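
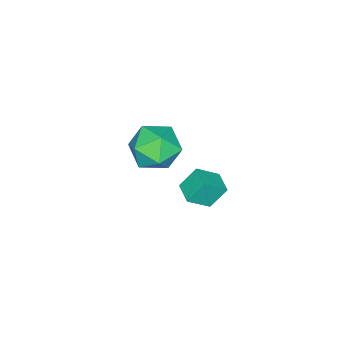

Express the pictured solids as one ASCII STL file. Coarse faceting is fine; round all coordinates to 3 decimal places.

solid 
facet normal 0.232 0.945 -0.230
outer loop
vertex 0.232 -1.878 -0.65
vertex -0.169 -1.554 0.278
vertex 0.856 -1.823 0.208
endloop
endfacet
facet normal 0.690 0.490 -0.533
outer loop
vertex 0.232 -1.878 -0.65
vertex 0.856 -1.823 0.208
vertex 0.933 -2.651 -0.453
endloop
endfacet
facet normal 0.316 0.045 -0.948
outer loop
vertex 0.232 -1.878 -0.65
vertex 0.933 -2.651 -0.453
vertex -0.044 -2.894 -0.79
endloop
endfacet
facet normal -0.373 0.225 -0.900
outer loop
vertex 0.232 -1.878 -0.65
vertex -0.044 -2.894 -0.79
vertex -0.725 -2.216 -0.338
endloop
endfacet
facet normal -0.425 0.782 -0.457
outer loop
vertex 0.232 -1.878 -0.65
vertex -0.725 -2.216 -0.338
vertex -0.169 -1.554 0.278
endloop
endfacet
facet normal 0.994 0.105 -0.015
outer loop
vertex 0.933 -2.651 -0.453
vertex 0.856 -1.823 0.208
vertex 0.965 -2.804 0.598
endloop
endfacet
facet normal 0.254 0.842 0.475
outer loop
vertex 0.856 -1.823 0.208
vertex -0.169 -1.554 0.278
vertex 0.284 -2.126 1.05
endloop
endfacet
facet normal -0.809 0.578 0.109
outer loop
vertex -0.169 -1.554 0.278
vertex -0.725 -2.216 -0.338
vertex -0.693 -2.369 0.713
endloop
endfacet
facet normal -0.725 -0.322 -0.609
outer loop
vertex -0.725 -2.216 -0.338
vertex -0.044 -2.894 -0.79
vertex -0.616 -3.197 0.052
endloop
endfacet
facet normal 0.389 -0.616 -0.685
outer loop
vertex -0.044 -2.894 -0.79
vertex 0.933 -2.651 -0.453
vertex 0.409 -3.466 -0.018
endloop
endfacet
facet normal 0.373 -0.225 0.900
outer loop
vertex 0.008 -3.142 0.91
vertex 0.965 -2.804 0.598
vertex 0.284 -2.126 1.05
endloop
endfacet
facet normal -0.316 -0.045 0.948
outer loop
vertex 0.008 -3.142 0.91
vertex 0.284 -2.126 1.05
vertex -0.693 -2.369 0.713
endloop
endfacet
facet normal -0.690 -0.490 0.533
outer loop
vertex 0.008 -3.142 0.91
vertex -0.693 -2.369 0.713
vertex -0.616 -3.197 0.052
endloop
endfacet
facet normal -0.232 -0.945 0.230
outer loop
vertex 0.008 -3.142 0.91
vertex -0.616 -3.197 0.052
vertex 0.409 -3.466 -0.018
endloop
endfacet
facet normal 0.425 -0.782 0.457
outer loop
vertex 0.008 -3.142 0.91
vertex 0.409 -3.466 -0.018
vertex 0.965 -2.804 0.598
endloop
endfacet
facet normal 0.725 0.322 0.609
outer loop
vertex 0.284 -2.126 1.05
vertex 0.965 -2.804 0.598
vertex 0.856 -1.823 0.208
endloop
endfacet
facet normal -0.389 0.616 0.685
outer loop
vertex -0.693 -2.369 0.713
vertex 0.284 -2.126 1.05
vertex -0.169 -1.554 0.278
endloop
endfacet
facet normal -0.994 -0.105 0.015
outer loop
vertex -0.616 -3.197 0.052
vertex -0.693 -2.369 0.713
vertex -0.725 -2.216 -0.338
endloop
endfacet
facet normal -0.254 -0.842 -0.475
outer loop
vertex 0.409 -3.466 -0.018
vertex -0.616 -3.197 0.052
vertex -0.044 -2.894 -0.79
endloop
endfacet
facet normal 0.809 -0.578 -0.109
outer loop
vertex 0.965 -2.804 0.598
vertex 0.409 -3.466 -0.018
vertex 0.933 -2.651 -0.453
endloop
endfacet
facet normal -0.614 -0.788 0.036
outer loop
vertex 2.968 1.09 3.555
vertex 2.33 1.56 2.961
vertex 3.406 0.714 2.788
endloop
endfacet
facet normal 0.643 -0.475 0.600
outer loop
vertex 3.91 1.36 2.759
vertex 2.968 1.09 3.555
vertex 3.406 0.714 2.788
endloop
endfacet
facet normal -0.614 -0.788 0.036
outer loop
vertex 3.406 0.714 2.788
vertex 2.33 1.56 2.961
vertex 2.768 1.184 2.194
endloop
endfacet
facet normal 0.456 -0.392 -0.799
outer loop
vertex 2.768 1.184 2.194
vertex 3.91 1.36 2.759
vertex 3.406 0.714 2.788
endloop
endfacet
facet normal -0.456 0.392 0.799
outer loop
vertex 2.968 1.09 3.555
vertex 2.834 2.206 2.932
vertex 2.33 1.56 2.961
endloop
endfacet
facet normal 0.643 -0.475 0.600
outer loop
vertex 3.472 1.736 3.526
vertex 2.968 1.09 3.555
vertex 3.91 1.36 2.759
endloop
endfacet
facet normal -0.456 0.392 0.799
outer loop
vertex 3.472 1.736 3.526
vertex 2.834 2.206 2.932
vertex 2.968 1.09 3.555
endloop
endfacet
facet normal -0.643 0.475 -0.600
outer loop
vertex 2.33 1.56 2.961
vertex 2.834 2.206 2.932
vertex 2.768 1.184 2.194
endloop
endfacet
facet normal 0.456 -0.392 -0.799
outer loop
vertex 3.272 1.83 2.165
vertex 3.91 1.36 2.759
vertex 2.768 1.184 2.194
endloop
endfacet
facet normal -0.643 0.475 -0.600
outer loop
vertex 2.768 1.184 2.194
vertex 2.834 2.206 2.932
vertex 3.272 1.83 2.165
endloop
endfacet
facet normal 0.614 0.788 -0.036
outer loop
vertex 3.272 1.83 2.165
vertex 3.472 1.736 3.526
vertex 3.91 1.36 2.759
endloop
endfacet
facet normal 0.614 0.788 -0.036
outer loop
vertex 2.834 2.206 2.932
vertex 3.472 1.736 3.526
vertex 3.272 1.83 2.165
endloop
endfacet

endsolid


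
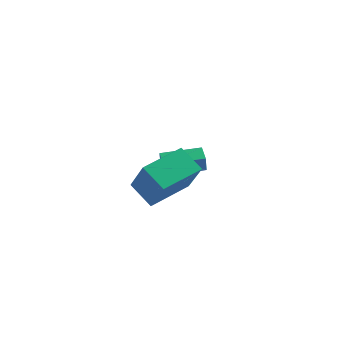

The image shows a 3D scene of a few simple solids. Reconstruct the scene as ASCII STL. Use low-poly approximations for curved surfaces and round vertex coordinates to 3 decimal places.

solid 
facet normal -0.603 -0.786 -0.137
outer loop
vertex 2.176 -2.371 2.202
vertex 1.46 -1.516 0.446
vertex 3.155 -2.999 1.497
endloop
endfacet
facet normal 0.344 -0.411 0.844
outer loop
vertex 4.38 -1.404 1.774
vertex 2.176 -2.371 2.202
vertex 3.155 -2.999 1.497
endloop
endfacet
facet normal -0.603 -0.786 -0.137
outer loop
vertex 3.155 -2.999 1.497
vertex 1.46 -1.516 0.446
vertex 2.439 -2.144 -0.259
endloop
endfacet
facet normal 0.719 -0.462 -0.518
outer loop
vertex 2.439 -2.144 -0.259
vertex 4.38 -1.404 1.774
vertex 3.155 -2.999 1.497
endloop
endfacet
facet normal -0.719 0.462 0.518
outer loop
vertex 2.176 -2.371 2.202
vertex 2.685 0.079 0.723
vertex 1.46 -1.516 0.446
endloop
endfacet
facet normal 0.344 -0.411 0.844
outer loop
vertex 3.401 -0.776 2.479
vertex 2.176 -2.371 2.202
vertex 4.38 -1.404 1.774
endloop
endfacet
facet normal -0.719 0.462 0.518
outer loop
vertex 3.401 -0.776 2.479
vertex 2.685 0.079 0.723
vertex 2.176 -2.371 2.202
endloop
endfacet
facet normal -0.344 0.411 -0.844
outer loop
vertex 1.46 -1.516 0.446
vertex 2.685 0.079 0.723
vertex 2.439 -2.144 -0.259
endloop
endfacet
facet normal 0.719 -0.462 -0.518
outer loop
vertex 3.664 -0.549 0.018
vertex 4.38 -1.404 1.774
vertex 2.439 -2.144 -0.259
endloop
endfacet
facet normal -0.344 0.411 -0.844
outer loop
vertex 2.439 -2.144 -0.259
vertex 2.685 0.079 0.723
vertex 3.664 -0.549 0.018
endloop
endfacet
facet normal 0.603 0.786 0.137
outer loop
vertex 3.664 -0.549 0.018
vertex 3.401 -0.776 2.479
vertex 4.38 -1.404 1.774
endloop
endfacet
facet normal 0.603 0.786 0.137
outer loop
vertex 2.685 0.079 0.723
vertex 3.401 -0.776 2.479
vertex 3.664 -0.549 0.018
endloop
endfacet
facet normal -0.925 -0.371 -0.081
outer loop
vertex 1.956 2.328 -0.885
vertex 1.63 3.112 -0.75
vertex 1.97 2.477 -1.722
endloop
endfacet
facet normal 0.380 -0.912 -0.156
outer loop
vertex 3.69 3.168 -1.57
vertex 1.956 2.328 -0.885
vertex 1.97 2.477 -1.722
endloop
endfacet
facet normal -0.925 -0.372 -0.081
outer loop
vertex 1.97 2.477 -1.722
vertex 1.63 3.112 -0.75
vertex 1.643 3.261 -1.587
endloop
endfacet
facet normal 0.016 0.176 -0.984
outer loop
vertex 1.643 3.261 -1.587
vertex 3.69 3.168 -1.57
vertex 1.97 2.477 -1.722
endloop
endfacet
facet normal -0.016 -0.176 0.984
outer loop
vertex 1.956 2.328 -0.885
vertex 3.35 3.803 -0.598
vertex 1.63 3.112 -0.75
endloop
endfacet
facet normal 0.380 -0.912 -0.156
outer loop
vertex 3.677 3.019 -0.733
vertex 1.956 2.328 -0.885
vertex 3.69 3.168 -1.57
endloop
endfacet
facet normal -0.016 -0.176 0.984
outer loop
vertex 3.677 3.019 -0.733
vertex 3.35 3.803 -0.598
vertex 1.956 2.328 -0.885
endloop
endfacet
facet normal -0.380 0.912 0.156
outer loop
vertex 1.63 3.112 -0.75
vertex 3.35 3.803 -0.598
vertex 1.643 3.261 -1.587
endloop
endfacet
facet normal 0.016 0.176 -0.984
outer loop
vertex 3.364 3.952 -1.435
vertex 3.69 3.168 -1.57
vertex 1.643 3.261 -1.587
endloop
endfacet
facet normal -0.380 0.912 0.156
outer loop
vertex 1.643 3.261 -1.587
vertex 3.35 3.803 -0.598
vertex 3.364 3.952 -1.435
endloop
endfacet
facet normal 0.925 0.371 0.080
outer loop
vertex 3.364 3.952 -1.435
vertex 3.677 3.019 -0.733
vertex 3.69 3.168 -1.57
endloop
endfacet
facet normal 0.925 0.372 0.082
outer loop
vertex 3.35 3.803 -0.598
vertex 3.677 3.019 -0.733
vertex 3.364 3.952 -1.435
endloop
endfacet

endsolid


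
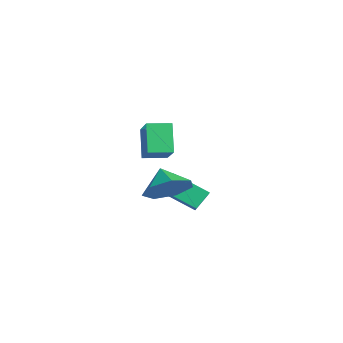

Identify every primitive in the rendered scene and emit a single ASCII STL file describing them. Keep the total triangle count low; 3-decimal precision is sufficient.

solid 
facet normal -0.806 0.249 -0.536
outer loop
vertex -0.695 -0.921 -0.535
vertex 0.166 0.198 -1.309
vertex -0.47 -1.521 -1.152
endloop
endfacet
facet normal -0.535 -0.695 0.481
outer loop
vertex 0.554 -1.838 -0.471
vertex -0.695 -0.921 -0.535
vertex -0.47 -1.521 -1.152
endloop
endfacet
facet normal -0.806 0.249 -0.536
outer loop
vertex -0.47 -1.521 -1.152
vertex 0.166 0.198 -1.309
vertex 0.391 -0.402 -1.926
endloop
endfacet
facet normal 0.253 -0.674 -0.694
outer loop
vertex 0.391 -0.402 -1.926
vertex 0.554 -1.838 -0.471
vertex -0.47 -1.521 -1.152
endloop
endfacet
facet normal -0.253 0.674 0.694
outer loop
vertex -0.695 -0.921 -0.535
vertex 1.19 -0.119 -0.628
vertex 0.166 0.198 -1.309
endloop
endfacet
facet normal -0.535 -0.695 0.481
outer loop
vertex 0.329 -1.238 0.146
vertex -0.695 -0.921 -0.535
vertex 0.554 -1.838 -0.471
endloop
endfacet
facet normal -0.253 0.674 0.694
outer loop
vertex 0.329 -1.238 0.146
vertex 1.19 -0.119 -0.628
vertex -0.695 -0.921 -0.535
endloop
endfacet
facet normal 0.535 0.695 -0.481
outer loop
vertex 0.166 0.198 -1.309
vertex 1.19 -0.119 -0.628
vertex 0.391 -0.402 -1.926
endloop
endfacet
facet normal 0.253 -0.674 -0.694
outer loop
vertex 1.415 -0.719 -1.245
vertex 0.554 -1.838 -0.471
vertex 0.391 -0.402 -1.926
endloop
endfacet
facet normal 0.535 0.695 -0.481
outer loop
vertex 0.391 -0.402 -1.926
vertex 1.19 -0.119 -0.628
vertex 1.415 -0.719 -1.245
endloop
endfacet
facet normal 0.806 -0.249 0.536
outer loop
vertex 1.415 -0.719 -1.245
vertex 0.329 -1.238 0.146
vertex 0.554 -1.838 -0.471
endloop
endfacet
facet normal 0.806 -0.249 0.536
outer loop
vertex 1.19 -0.119 -0.628
vertex 0.329 -1.238 0.146
vertex 1.415 -0.719 -1.245
endloop
endfacet
facet normal -0.570 0.150 0.808
outer loop
vertex 2.784 -3.081 4.149
vertex 2.944 -2.176 4.094
vertex 1.628 -2.927 3.304
endloop
endfacet
facet normal -0.175 -0.983 0.060
outer loop
vertex 2.376 -3.124 2.246
vertex 2.784 -3.081 4.149
vertex 1.628 -2.927 3.304
endloop
endfacet
facet normal -0.571 0.151 0.807
outer loop
vertex 1.628 -2.927 3.304
vertex 2.944 -2.176 4.094
vertex 1.789 -2.023 3.249
endloop
endfacet
facet normal -0.802 0.107 -0.587
outer loop
vertex 1.789 -2.023 3.249
vertex 2.376 -3.124 2.246
vertex 1.628 -2.927 3.304
endloop
endfacet
facet normal 0.802 -0.106 0.587
outer loop
vertex 2.784 -3.081 4.149
vertex 3.692 -2.373 3.036
vertex 2.944 -2.176 4.094
endloop
endfacet
facet normal -0.174 -0.983 0.059
outer loop
vertex 3.531 -3.277 3.091
vertex 2.784 -3.081 4.149
vertex 2.376 -3.124 2.246
endloop
endfacet
facet normal 0.803 -0.107 0.587
outer loop
vertex 3.531 -3.277 3.091
vertex 3.692 -2.373 3.036
vertex 2.784 -3.081 4.149
endloop
endfacet
facet normal 0.174 0.983 -0.060
outer loop
vertex 2.944 -2.176 4.094
vertex 3.692 -2.373 3.036
vertex 1.789 -2.023 3.249
endloop
endfacet
facet normal -0.803 0.106 -0.587
outer loop
vertex 2.536 -2.219 2.191
vertex 2.376 -3.124 2.246
vertex 1.789 -2.023 3.249
endloop
endfacet
facet normal 0.174 0.983 -0.059
outer loop
vertex 1.789 -2.023 3.249
vertex 3.692 -2.373 3.036
vertex 2.536 -2.219 2.191
endloop
endfacet
facet normal 0.571 -0.150 -0.807
outer loop
vertex 2.536 -2.219 2.191
vertex 3.531 -3.277 3.091
vertex 2.376 -3.124 2.246
endloop
endfacet
facet normal 0.570 -0.151 -0.808
outer loop
vertex 3.692 -2.373 3.036
vertex 3.531 -3.277 3.091
vertex 2.536 -2.219 2.191
endloop
endfacet
facet normal 0.779 0.020 -0.627
outer loop
vertex 2.641 -2.096 1.06
vertex 2.021 -2.019 0.292
vertex 2.433 -1.296 0.827
endloop
endfacet
facet normal -0.051 0.267 0.962
outer loop
vertex 2.641 -2.096 1.06
vertex 2.433 -1.296 0.827
vertex 1.179 -2.041 0.968
endloop
endfacet
facet normal 0.779 0.020 -0.627
outer loop
vertex 2.433 -1.296 0.827
vertex 2.021 -2.019 0.292
vertex 1.915 -1.04 0.192
endloop
endfacet
facet normal -0.363 0.723 0.588
outer loop
vertex 2.433 -1.296 0.827
vertex 1.915 -1.04 0.192
vertex 1.179 -2.041 0.968
endloop
endfacet
facet normal 0.779 0.020 -0.627
outer loop
vertex 1.915 -1.04 0.192
vertex 2.021 -2.019 0.292
vertex 1.476 -1.521 -0.369
endloop
endfacet
facet normal -0.777 0.626 0.071
outer loop
vertex 1.915 -1.04 0.192
vertex 1.476 -1.521 -0.369
vertex 1.179 -2.041 0.968
endloop
endfacet
facet normal 0.779 0.021 -0.627
outer loop
vertex 1.476 -1.521 -0.369
vertex 2.021 -2.019 0.292
vertex 1.448 -2.377 -0.432
endloop
endfacet
facet normal -0.979 0.047 -0.199
outer loop
vertex 1.476 -1.521 -0.369
vertex 1.448 -2.377 -0.432
vertex 1.179 -2.041 0.968
endloop
endfacet
facet normal 0.779 0.020 -0.627
outer loop
vertex 1.448 -2.377 -0.432
vertex 2.021 -2.019 0.292
vertex 1.851 -2.964 0.05
endloop
endfacet
facet normal -0.817 -0.576 -0.019
outer loop
vertex 1.448 -2.377 -0.432
vertex 1.851 -2.964 0.05
vertex 1.179 -2.041 0.968
endloop
endfacet
facet normal 0.778 0.021 -0.627
outer loop
vertex 1.851 -2.964 0.05
vertex 2.021 -2.019 0.292
vertex 2.382 -2.839 0.713
endloop
endfacet
facet normal -0.413 -0.776 0.477
outer loop
vertex 1.851 -2.964 0.05
vertex 2.382 -2.839 0.713
vertex 1.179 -2.041 0.968
endloop
endfacet
facet normal 0.779 0.021 -0.627
outer loop
vertex 2.382 -2.839 0.713
vertex 2.021 -2.019 0.292
vertex 2.641 -2.096 1.06
endloop
endfacet
facet normal -0.073 -0.401 0.913
outer loop
vertex 2.382 -2.839 0.713
vertex 2.641 -2.096 1.06
vertex 1.179 -2.041 0.968
endloop
endfacet

endsolid


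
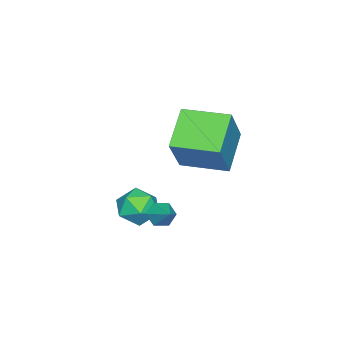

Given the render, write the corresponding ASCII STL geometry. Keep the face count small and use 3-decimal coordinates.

solid 
facet normal -0.576 -0.607 -0.548
outer loop
vertex -0.285 0.311 -2.672
vertex -0.717 0.395 -2.311
vertex -0.651 0.739 -2.761
endloop
endfacet
facet normal 0.690 0.477 -0.544
outer loop
vertex -0.285 0.311 -2.672
vertex -0.651 0.739 -2.761
vertex -0.043 1.105 -1.669
endloop
endfacet
facet normal -0.577 -0.606 -0.548
outer loop
vertex -0.651 0.739 -2.761
vertex -0.717 0.395 -2.311
vertex -1.083 0.823 -2.399
endloop
endfacet
facet normal -0.056 0.956 -0.289
outer loop
vertex -0.651 0.739 -2.761
vertex -1.083 0.823 -2.399
vertex -0.043 1.105 -1.669
endloop
endfacet
facet normal -0.577 -0.606 -0.548
outer loop
vertex -1.083 0.823 -2.399
vertex -0.717 0.395 -2.311
vertex -1.15 0.48 -1.949
endloop
endfacet
facet normal -0.521 0.714 0.467
outer loop
vertex -1.083 0.823 -2.399
vertex -1.15 0.48 -1.949
vertex -0.043 1.105 -1.669
endloop
endfacet
facet normal -0.577 -0.606 -0.548
outer loop
vertex -1.15 0.48 -1.949
vertex -0.717 0.395 -2.311
vertex -0.784 0.052 -1.861
endloop
endfacet
facet normal -0.241 -0.007 0.970
outer loop
vertex -1.15 0.48 -1.949
vertex -0.784 0.052 -1.861
vertex -0.043 1.105 -1.669
endloop
endfacet
facet normal -0.576 -0.607 -0.548
outer loop
vertex -0.784 0.052 -1.861
vertex -0.717 0.395 -2.311
vertex -0.351 -0.033 -2.222
endloop
endfacet
facet normal 0.502 -0.484 0.716
outer loop
vertex -0.784 0.052 -1.861
vertex -0.351 -0.033 -2.222
vertex -0.043 1.105 -1.669
endloop
endfacet
facet normal -0.576 -0.607 -0.548
outer loop
vertex -0.351 -0.033 -2.222
vertex -0.717 0.395 -2.311
vertex -0.285 0.311 -2.672
endloop
endfacet
facet normal 0.969 -0.242 -0.043
outer loop
vertex -0.351 -0.033 -2.222
vertex -0.285 0.311 -2.672
vertex -0.043 1.105 -1.669
endloop
endfacet
facet normal -0.563 -0.080 -0.823
outer loop
vertex -3.0 0.452 0.967
vertex -3.308 2.276 1.001
vertex -1.526 0.72 -0.067
endloop
endfacet
facet normal 0.167 -0.986 -0.018
outer loop
vertex -0.372 0.884 1.619
vertex -3.0 0.452 0.967
vertex -1.526 0.72 -0.067
endloop
endfacet
facet normal -0.563 -0.080 -0.823
outer loop
vertex -1.526 0.72 -0.067
vertex -3.308 2.276 1.001
vertex -1.834 2.544 -0.034
endloop
endfacet
facet normal 0.810 0.147 -0.568
outer loop
vertex -1.834 2.544 -0.034
vertex -0.372 0.884 1.619
vertex -1.526 0.72 -0.067
endloop
endfacet
facet normal -0.809 -0.147 0.568
outer loop
vertex -3.0 0.452 0.967
vertex -2.154 2.44 2.687
vertex -3.308 2.276 1.001
endloop
endfacet
facet normal 0.167 -0.986 -0.018
outer loop
vertex -1.846 0.616 2.654
vertex -3.0 0.452 0.967
vertex -0.372 0.884 1.619
endloop
endfacet
facet normal -0.810 -0.147 0.568
outer loop
vertex -1.846 0.616 2.654
vertex -2.154 2.44 2.687
vertex -3.0 0.452 0.967
endloop
endfacet
facet normal -0.167 0.986 0.018
outer loop
vertex -3.308 2.276 1.001
vertex -2.154 2.44 2.687
vertex -1.834 2.544 -0.034
endloop
endfacet
facet normal 0.810 0.147 -0.568
outer loop
vertex -0.68 2.708 1.653
vertex -0.372 0.884 1.619
vertex -1.834 2.544 -0.034
endloop
endfacet
facet normal -0.167 0.986 0.018
outer loop
vertex -1.834 2.544 -0.034
vertex -2.154 2.44 2.687
vertex -0.68 2.708 1.653
endloop
endfacet
facet normal 0.563 0.080 0.823
outer loop
vertex -0.68 2.708 1.653
vertex -1.846 0.616 2.654
vertex -0.372 0.884 1.619
endloop
endfacet
facet normal 0.563 0.080 0.823
outer loop
vertex -2.154 2.44 2.687
vertex -1.846 0.616 2.654
vertex -0.68 2.708 1.653
endloop
endfacet
facet normal -0.446 0.830 0.334
outer loop
vertex -1.34 -0.015 -2.777
vertex -2.042 -0.508 -2.49
vertex -1.342 -0.354 -1.938
endloop
endfacet
facet normal 0.265 0.894 0.362
outer loop
vertex -1.34 -0.015 -2.777
vertex -1.342 -0.354 -1.938
vertex -0.586 -0.378 -2.433
endloop
endfacet
facet normal 0.521 0.800 -0.298
outer loop
vertex -1.34 -0.015 -2.777
vertex -0.586 -0.378 -2.433
vertex -0.818 -0.546 -3.291
endloop
endfacet
facet normal -0.032 0.679 -0.734
outer loop
vertex -1.34 -0.015 -2.777
vertex -0.818 -0.546 -3.291
vertex -1.718 -0.626 -3.326
endloop
endfacet
facet normal -0.630 0.697 -0.342
outer loop
vertex -1.34 -0.015 -2.777
vertex -1.718 -0.626 -3.326
vertex -2.042 -0.508 -2.49
endloop
endfacet
facet normal 0.518 0.368 0.773
outer loop
vertex -0.586 -0.378 -2.433
vertex -1.342 -0.354 -1.938
vertex -0.822 -1.094 -1.934
endloop
endfacet
facet normal -0.632 0.266 0.728
outer loop
vertex -1.342 -0.354 -1.938
vertex -2.042 -0.508 -2.49
vertex -1.722 -1.174 -1.969
endloop
endfacet
facet normal -0.929 0.050 -0.367
outer loop
vertex -2.042 -0.508 -2.49
vertex -1.718 -0.626 -3.326
vertex -1.954 -1.342 -2.827
endloop
endfacet
facet normal 0.037 0.021 -0.999
outer loop
vertex -1.718 -0.626 -3.326
vertex -0.818 -0.546 -3.291
vertex -1.198 -1.366 -3.322
endloop
endfacet
facet normal 0.931 0.217 -0.294
outer loop
vertex -0.818 -0.546 -3.291
vertex -0.586 -0.378 -2.433
vertex -0.498 -1.212 -2.77
endloop
endfacet
facet normal 0.032 -0.679 0.734
outer loop
vertex -1.2 -1.705 -2.483
vertex -0.822 -1.094 -1.934
vertex -1.722 -1.174 -1.969
endloop
endfacet
facet normal -0.521 -0.800 0.298
outer loop
vertex -1.2 -1.705 -2.483
vertex -1.722 -1.174 -1.969
vertex -1.954 -1.342 -2.827
endloop
endfacet
facet normal -0.265 -0.894 -0.362
outer loop
vertex -1.2 -1.705 -2.483
vertex -1.954 -1.342 -2.827
vertex -1.198 -1.366 -3.322
endloop
endfacet
facet normal 0.446 -0.830 -0.334
outer loop
vertex -1.2 -1.705 -2.483
vertex -1.198 -1.366 -3.322
vertex -0.498 -1.212 -2.77
endloop
endfacet
facet normal 0.630 -0.697 0.342
outer loop
vertex -1.2 -1.705 -2.483
vertex -0.498 -1.212 -2.77
vertex -0.822 -1.094 -1.934
endloop
endfacet
facet normal -0.037 -0.021 0.999
outer loop
vertex -1.722 -1.174 -1.969
vertex -0.822 -1.094 -1.934
vertex -1.342 -0.354 -1.938
endloop
endfacet
facet normal -0.931 -0.217 0.294
outer loop
vertex -1.954 -1.342 -2.827
vertex -1.722 -1.174 -1.969
vertex -2.042 -0.508 -2.49
endloop
endfacet
facet normal -0.518 -0.368 -0.773
outer loop
vertex -1.198 -1.366 -3.322
vertex -1.954 -1.342 -2.827
vertex -1.718 -0.626 -3.326
endloop
endfacet
facet normal 0.632 -0.266 -0.728
outer loop
vertex -0.498 -1.212 -2.77
vertex -1.198 -1.366 -3.322
vertex -0.818 -0.546 -3.291
endloop
endfacet
facet normal 0.929 -0.050 0.367
outer loop
vertex -0.822 -1.094 -1.934
vertex -0.498 -1.212 -2.77
vertex -0.586 -0.378 -2.433
endloop
endfacet

endsolid


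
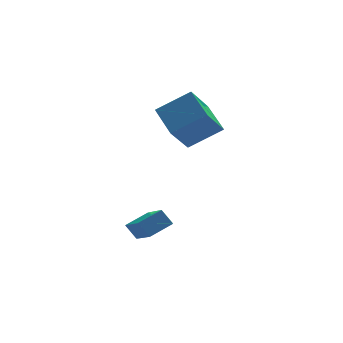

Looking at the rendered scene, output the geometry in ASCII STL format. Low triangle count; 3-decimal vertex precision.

solid 
facet normal -0.838 0.045 -0.544
outer loop
vertex -1.21 -0.012 1.013
vertex -0.323 0.849 -0.281
vertex -0.814 -1.527 0.277
endloop
endfacet
facet normal -0.495 -0.481 0.723
outer loop
vertex 0.703 -1.609 1.261
vertex -1.21 -0.012 1.013
vertex -0.814 -1.527 0.277
endloop
endfacet
facet normal -0.838 0.045 -0.544
outer loop
vertex -0.814 -1.527 0.277
vertex -0.323 0.849 -0.281
vertex 0.073 -0.666 -1.018
endloop
endfacet
facet normal 0.229 -0.876 -0.426
outer loop
vertex 0.073 -0.666 -1.018
vertex 0.703 -1.609 1.261
vertex -0.814 -1.527 0.277
endloop
endfacet
facet normal -0.229 0.875 0.426
outer loop
vertex -1.21 -0.012 1.013
vertex 1.194 0.767 0.703
vertex -0.323 0.849 -0.281
endloop
endfacet
facet normal -0.496 -0.481 0.723
outer loop
vertex 0.307 -0.094 1.998
vertex -1.21 -0.012 1.013
vertex 0.703 -1.609 1.261
endloop
endfacet
facet normal -0.229 0.876 0.425
outer loop
vertex 0.307 -0.094 1.998
vertex 1.194 0.767 0.703
vertex -1.21 -0.012 1.013
endloop
endfacet
facet normal 0.495 0.481 -0.723
outer loop
vertex -0.323 0.849 -0.281
vertex 1.194 0.767 0.703
vertex 0.073 -0.666 -1.018
endloop
endfacet
facet normal 0.229 -0.875 -0.426
outer loop
vertex 1.59 -0.748 -0.033
vertex 0.703 -1.609 1.261
vertex 0.073 -0.666 -1.018
endloop
endfacet
facet normal 0.496 0.481 -0.723
outer loop
vertex 0.073 -0.666 -1.018
vertex 1.194 0.767 0.703
vertex 1.59 -0.748 -0.033
endloop
endfacet
facet normal 0.838 -0.046 0.544
outer loop
vertex 1.59 -0.748 -0.033
vertex 0.307 -0.094 1.998
vertex 0.703 -1.609 1.261
endloop
endfacet
facet normal 0.838 -0.045 0.544
outer loop
vertex 1.194 0.767 0.703
vertex 0.307 -0.094 1.998
vertex 1.59 -0.748 -0.033
endloop
endfacet
facet normal -0.493 0.381 0.782
outer loop
vertex -2.654 -4.578 -3.253
vertex -1.641 -4.157 -2.819
vertex -2.933 -2.863 -4.264
endloop
endfacet
facet normal -0.859 -0.356 -0.368
outer loop
vertex -2.519 -3.183 -4.921
vertex -2.654 -4.578 -3.253
vertex -2.933 -2.863 -4.264
endloop
endfacet
facet normal -0.493 0.381 0.782
outer loop
vertex -2.933 -2.863 -4.264
vertex -1.641 -4.157 -2.819
vertex -1.92 -2.442 -3.83
endloop
endfacet
facet normal -0.139 0.853 -0.503
outer loop
vertex -1.92 -2.442 -3.83
vertex -2.519 -3.183 -4.921
vertex -2.933 -2.863 -4.264
endloop
endfacet
facet normal 0.139 -0.853 0.503
outer loop
vertex -2.654 -4.578 -3.253
vertex -1.227 -4.477 -3.476
vertex -1.641 -4.157 -2.819
endloop
endfacet
facet normal -0.859 -0.356 -0.368
outer loop
vertex -2.24 -4.898 -3.91
vertex -2.654 -4.578 -3.253
vertex -2.519 -3.183 -4.921
endloop
endfacet
facet normal 0.139 -0.853 0.503
outer loop
vertex -2.24 -4.898 -3.91
vertex -1.227 -4.477 -3.476
vertex -2.654 -4.578 -3.253
endloop
endfacet
facet normal 0.859 0.356 0.368
outer loop
vertex -1.641 -4.157 -2.819
vertex -1.227 -4.477 -3.476
vertex -1.92 -2.442 -3.83
endloop
endfacet
facet normal -0.139 0.853 -0.503
outer loop
vertex -1.506 -2.762 -4.487
vertex -2.519 -3.183 -4.921
vertex -1.92 -2.442 -3.83
endloop
endfacet
facet normal 0.859 0.356 0.368
outer loop
vertex -1.92 -2.442 -3.83
vertex -1.227 -4.477 -3.476
vertex -1.506 -2.762 -4.487
endloop
endfacet
facet normal 0.493 -0.381 -0.782
outer loop
vertex -1.506 -2.762 -4.487
vertex -2.24 -4.898 -3.91
vertex -2.519 -3.183 -4.921
endloop
endfacet
facet normal 0.493 -0.381 -0.782
outer loop
vertex -1.227 -4.477 -3.476
vertex -2.24 -4.898 -3.91
vertex -1.506 -2.762 -4.487
endloop
endfacet

endsolid


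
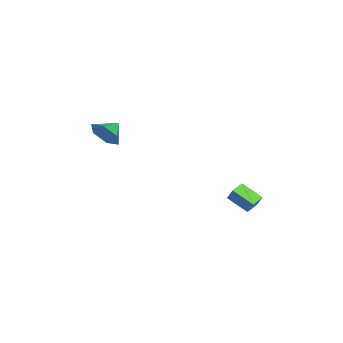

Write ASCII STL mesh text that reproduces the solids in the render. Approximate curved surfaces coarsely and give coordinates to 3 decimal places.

solid 
facet normal -0.883 0.303 0.358
outer loop
vertex -1.9 3.414 -1.985
vertex -1.806 4.733 -2.868
vertex -2.449 2.86 -2.87
endloop
endfacet
facet normal -0.060 -0.829 0.556
outer loop
vertex -1.654 2.587 -3.192
vertex -1.9 3.414 -1.985
vertex -2.449 2.86 -2.87
endloop
endfacet
facet normal -0.883 0.303 0.358
outer loop
vertex -2.449 2.86 -2.87
vertex -1.806 4.733 -2.868
vertex -2.355 4.179 -3.753
endloop
endfacet
facet normal -0.465 -0.469 -0.751
outer loop
vertex -2.355 4.179 -3.753
vertex -1.654 2.587 -3.192
vertex -2.449 2.86 -2.87
endloop
endfacet
facet normal 0.465 0.469 0.751
outer loop
vertex -1.9 3.414 -1.985
vertex -1.011 4.46 -3.19
vertex -1.806 4.733 -2.868
endloop
endfacet
facet normal -0.060 -0.829 0.556
outer loop
vertex -1.105 3.141 -2.307
vertex -1.9 3.414 -1.985
vertex -1.654 2.587 -3.192
endloop
endfacet
facet normal 0.465 0.469 0.751
outer loop
vertex -1.105 3.141 -2.307
vertex -1.011 4.46 -3.19
vertex -1.9 3.414 -1.985
endloop
endfacet
facet normal 0.060 0.829 -0.556
outer loop
vertex -1.806 4.733 -2.868
vertex -1.011 4.46 -3.19
vertex -2.355 4.179 -3.753
endloop
endfacet
facet normal -0.465 -0.469 -0.751
outer loop
vertex -1.56 3.906 -4.075
vertex -1.654 2.587 -3.192
vertex -2.355 4.179 -3.753
endloop
endfacet
facet normal 0.060 0.829 -0.556
outer loop
vertex -2.355 4.179 -3.753
vertex -1.011 4.46 -3.19
vertex -1.56 3.906 -4.075
endloop
endfacet
facet normal 0.883 -0.303 -0.358
outer loop
vertex -1.56 3.906 -4.075
vertex -1.105 3.141 -2.307
vertex -1.654 2.587 -3.192
endloop
endfacet
facet normal 0.883 -0.303 -0.358
outer loop
vertex -1.011 4.46 -3.19
vertex -1.105 3.141 -2.307
vertex -1.56 3.906 -4.075
endloop
endfacet
facet normal 0.816 -0.306 -0.490
outer loop
vertex 1.525 -3.862 2.751
vertex 0.916 -4.048 1.854
vertex 1.38 -3.062 2.01
endloop
endfacet
facet normal -0.032 0.676 0.736
outer loop
vertex 1.525 -3.862 2.751
vertex 1.38 -3.062 2.01
vertex -0.136 -3.652 2.486
endloop
endfacet
facet normal 0.817 -0.307 -0.489
outer loop
vertex 1.38 -3.062 2.01
vertex 0.916 -4.048 1.854
vertex 0.772 -3.249 1.112
endloop
endfacet
facet normal -0.351 0.936 0.043
outer loop
vertex 1.38 -3.062 2.01
vertex 0.772 -3.249 1.112
vertex -0.136 -3.652 2.486
endloop
endfacet
facet normal 0.816 -0.307 -0.489
outer loop
vertex 0.772 -3.249 1.112
vertex 0.916 -4.048 1.854
vertex 0.308 -4.234 0.957
endloop
endfacet
facet normal -0.803 0.441 -0.401
outer loop
vertex 0.772 -3.249 1.112
vertex 0.308 -4.234 0.957
vertex -0.136 -3.652 2.486
endloop
endfacet
facet normal 0.816 -0.307 -0.490
outer loop
vertex 0.308 -4.234 0.957
vertex 0.916 -4.048 1.854
vertex 0.453 -5.033 1.699
endloop
endfacet
facet normal -0.937 -0.312 -0.153
outer loop
vertex 0.308 -4.234 0.957
vertex 0.453 -5.033 1.699
vertex -0.136 -3.652 2.486
endloop
endfacet
facet normal 0.816 -0.307 -0.490
outer loop
vertex 0.453 -5.033 1.699
vertex 0.916 -4.048 1.854
vertex 1.061 -4.847 2.596
endloop
endfacet
facet normal -0.620 -0.571 0.538
outer loop
vertex 0.453 -5.033 1.699
vertex 1.061 -4.847 2.596
vertex -0.136 -3.652 2.486
endloop
endfacet
facet normal 0.816 -0.307 -0.490
outer loop
vertex 1.061 -4.847 2.596
vertex 0.916 -4.048 1.854
vertex 1.525 -3.862 2.751
endloop
endfacet
facet normal -0.166 -0.076 0.983
outer loop
vertex 1.061 -4.847 2.596
vertex 1.525 -3.862 2.751
vertex -0.136 -3.652 2.486
endloop
endfacet

endsolid


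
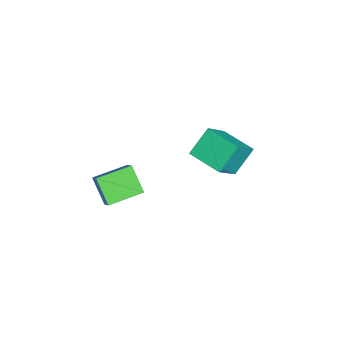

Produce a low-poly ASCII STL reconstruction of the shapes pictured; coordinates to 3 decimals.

solid 
facet normal -0.483 0.561 0.673
outer loop
vertex -3.639 1.358 1.635
vertex -2.512 2.585 1.421
vertex -4.787 2.153 0.148
endloop
endfacet
facet normal -0.671 -0.731 0.127
outer loop
vertex -4.048 1.295 -0.881
vertex -3.639 1.358 1.635
vertex -4.787 2.153 0.148
endloop
endfacet
facet normal -0.483 0.561 0.673
outer loop
vertex -4.787 2.153 0.148
vertex -2.512 2.585 1.421
vertex -3.66 3.38 -0.066
endloop
endfacet
facet normal -0.563 0.390 -0.729
outer loop
vertex -3.66 3.38 -0.066
vertex -4.048 1.295 -0.881
vertex -4.787 2.153 0.148
endloop
endfacet
facet normal 0.563 -0.390 0.729
outer loop
vertex -3.639 1.358 1.635
vertex -1.773 1.727 0.392
vertex -2.512 2.585 1.421
endloop
endfacet
facet normal -0.671 -0.731 0.127
outer loop
vertex -2.9 0.5 0.606
vertex -3.639 1.358 1.635
vertex -4.048 1.295 -0.881
endloop
endfacet
facet normal 0.563 -0.390 0.729
outer loop
vertex -2.9 0.5 0.606
vertex -1.773 1.727 0.392
vertex -3.639 1.358 1.635
endloop
endfacet
facet normal 0.671 0.731 -0.127
outer loop
vertex -2.512 2.585 1.421
vertex -1.773 1.727 0.392
vertex -3.66 3.38 -0.066
endloop
endfacet
facet normal -0.563 0.390 -0.729
outer loop
vertex -2.921 2.522 -1.095
vertex -4.048 1.295 -0.881
vertex -3.66 3.38 -0.066
endloop
endfacet
facet normal 0.671 0.731 -0.127
outer loop
vertex -3.66 3.38 -0.066
vertex -1.773 1.727 0.392
vertex -2.921 2.522 -1.095
endloop
endfacet
facet normal 0.483 -0.561 -0.673
outer loop
vertex -2.921 2.522 -1.095
vertex -2.9 0.5 0.606
vertex -4.048 1.295 -0.881
endloop
endfacet
facet normal 0.483 -0.561 -0.673
outer loop
vertex -1.773 1.727 0.392
vertex -2.9 0.5 0.606
vertex -2.921 2.522 -1.095
endloop
endfacet
facet normal -0.637 -0.337 0.693
outer loop
vertex 1.445 -3.527 3.875
vertex 0.895 -2.07 4.077
vertex 0.759 -3.688 3.166
endloop
endfacet
facet normal 0.351 -0.928 -0.129
outer loop
vertex 1.625 -3.23 2.223
vertex 1.445 -3.527 3.875
vertex 0.759 -3.688 3.166
endloop
endfacet
facet normal -0.637 -0.337 0.694
outer loop
vertex 0.759 -3.688 3.166
vertex 0.895 -2.07 4.077
vertex 0.208 -2.231 3.368
endloop
endfacet
facet normal -0.687 -0.161 -0.709
outer loop
vertex 0.208 -2.231 3.368
vertex 1.625 -3.23 2.223
vertex 0.759 -3.688 3.166
endloop
endfacet
facet normal 0.687 0.161 0.709
outer loop
vertex 1.445 -3.527 3.875
vertex 1.761 -1.612 3.134
vertex 0.895 -2.07 4.077
endloop
endfacet
facet normal 0.350 -0.928 -0.129
outer loop
vertex 2.312 -3.069 2.932
vertex 1.445 -3.527 3.875
vertex 1.625 -3.23 2.223
endloop
endfacet
facet normal 0.686 0.161 0.709
outer loop
vertex 2.312 -3.069 2.932
vertex 1.761 -1.612 3.134
vertex 1.445 -3.527 3.875
endloop
endfacet
facet normal -0.350 0.928 0.129
outer loop
vertex 0.895 -2.07 4.077
vertex 1.761 -1.612 3.134
vertex 0.208 -2.231 3.368
endloop
endfacet
facet normal -0.686 -0.161 -0.709
outer loop
vertex 1.075 -1.773 2.425
vertex 1.625 -3.23 2.223
vertex 0.208 -2.231 3.368
endloop
endfacet
facet normal -0.350 0.928 0.128
outer loop
vertex 0.208 -2.231 3.368
vertex 1.761 -1.612 3.134
vertex 1.075 -1.773 2.425
endloop
endfacet
facet normal 0.637 0.337 -0.694
outer loop
vertex 1.075 -1.773 2.425
vertex 2.312 -3.069 2.932
vertex 1.625 -3.23 2.223
endloop
endfacet
facet normal 0.637 0.337 -0.693
outer loop
vertex 1.761 -1.612 3.134
vertex 2.312 -3.069 2.932
vertex 1.075 -1.773 2.425
endloop
endfacet

endsolid


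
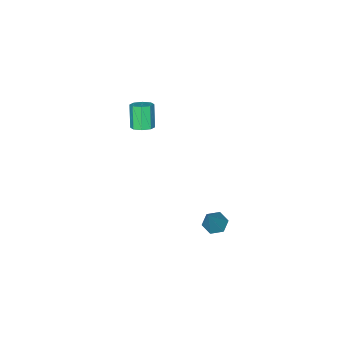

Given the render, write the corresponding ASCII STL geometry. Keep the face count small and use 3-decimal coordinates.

solid 
facet normal 0.285 0.367 -0.886
outer loop
vertex 2.22 -2.731 1.745
vertex 1.863 -3.113 1.472
vertex 1.806 -2.564 1.681
endloop
endfacet
facet normal 0.276 0.854 0.442
outer loop
vertex 2.22 -2.731 1.745
vertex 1.806 -2.564 1.681
vertex 1.835 -3.225 2.941
endloop
endfacet
facet normal 0.275 0.854 0.442
outer loop
vertex 1.835 -3.225 2.941
vertex 1.806 -2.564 1.681
vertex 1.42 -3.058 2.876
endloop
endfacet
facet normal -0.286 -0.365 0.886
outer loop
vertex 1.835 -3.225 2.941
vertex 1.42 -3.058 2.876
vertex 1.477 -3.607 2.668
endloop
endfacet
facet normal 0.286 0.367 -0.885
outer loop
vertex 1.806 -2.564 1.681
vertex 1.863 -3.113 1.472
vertex 1.425 -2.718 1.494
endloop
endfacet
facet normal -0.454 0.866 0.211
outer loop
vertex 1.806 -2.564 1.681
vertex 1.425 -2.718 1.494
vertex 1.42 -3.058 2.876
endloop
endfacet
facet normal -0.453 0.866 0.211
outer loop
vertex 1.42 -3.058 2.876
vertex 1.425 -2.718 1.494
vertex 1.039 -3.212 2.69
endloop
endfacet
facet normal -0.285 -0.365 0.886
outer loop
vertex 1.42 -3.058 2.876
vertex 1.039 -3.212 2.69
vertex 1.477 -3.607 2.668
endloop
endfacet
facet normal 0.285 0.365 -0.887
outer loop
vertex 1.425 -2.718 1.494
vertex 1.863 -3.113 1.472
vertex 1.3 -3.104 1.295
endloop
endfacet
facet normal -0.918 0.371 -0.143
outer loop
vertex 1.425 -2.718 1.494
vertex 1.3 -3.104 1.295
vertex 1.039 -3.212 2.69
endloop
endfacet
facet normal -0.918 0.369 -0.143
outer loop
vertex 1.039 -3.212 2.69
vertex 1.3 -3.104 1.295
vertex 0.915 -3.598 2.49
endloop
endfacet
facet normal -0.286 -0.367 0.885
outer loop
vertex 1.039 -3.212 2.69
vertex 0.915 -3.598 2.49
vertex 1.477 -3.607 2.668
endloop
endfacet
facet normal 0.284 0.367 -0.886
outer loop
vertex 1.3 -3.104 1.295
vertex 1.863 -3.113 1.472
vertex 1.505 -3.495 1.199
endloop
endfacet
facet normal -0.844 -0.341 -0.413
outer loop
vertex 1.3 -3.104 1.295
vertex 1.505 -3.495 1.199
vertex 0.915 -3.598 2.49
endloop
endfacet
facet normal -0.844 -0.342 -0.413
outer loop
vertex 0.915 -3.598 2.49
vertex 1.505 -3.495 1.199
vertex 1.12 -3.989 2.395
endloop
endfacet
facet normal -0.286 -0.365 0.886
outer loop
vertex 0.915 -3.598 2.49
vertex 1.12 -3.989 2.395
vertex 1.477 -3.607 2.668
endloop
endfacet
facet normal 0.286 0.365 -0.886
outer loop
vertex 1.505 -3.495 1.199
vertex 1.863 -3.113 1.472
vertex 1.92 -3.662 1.264
endloop
endfacet
facet normal -0.275 -0.854 -0.441
outer loop
vertex 1.505 -3.495 1.199
vertex 1.92 -3.662 1.264
vertex 1.12 -3.989 2.395
endloop
endfacet
facet normal -0.276 -0.854 -0.442
outer loop
vertex 1.12 -3.989 2.395
vertex 1.92 -3.662 1.264
vertex 1.534 -4.156 2.459
endloop
endfacet
facet normal -0.285 -0.367 0.886
outer loop
vertex 1.12 -3.989 2.395
vertex 1.534 -4.156 2.459
vertex 1.477 -3.607 2.668
endloop
endfacet
facet normal 0.285 0.365 -0.886
outer loop
vertex 1.92 -3.662 1.264
vertex 1.863 -3.113 1.472
vertex 2.301 -3.508 1.45
endloop
endfacet
facet normal 0.453 -0.866 -0.212
outer loop
vertex 1.92 -3.662 1.264
vertex 2.301 -3.508 1.45
vertex 1.534 -4.156 2.459
endloop
endfacet
facet normal 0.454 -0.866 -0.211
outer loop
vertex 1.534 -4.156 2.459
vertex 2.301 -3.508 1.45
vertex 1.915 -4.002 2.646
endloop
endfacet
facet normal -0.286 -0.367 0.885
outer loop
vertex 1.534 -4.156 2.459
vertex 1.915 -4.002 2.646
vertex 1.477 -3.607 2.668
endloop
endfacet
facet normal 0.286 0.367 -0.885
outer loop
vertex 2.301 -3.508 1.45
vertex 1.863 -3.113 1.472
vertex 2.425 -3.122 1.65
endloop
endfacet
facet normal 0.918 -0.369 0.144
outer loop
vertex 2.301 -3.508 1.45
vertex 2.425 -3.122 1.65
vertex 1.915 -4.002 2.646
endloop
endfacet
facet normal 0.918 -0.371 0.142
outer loop
vertex 1.915 -4.002 2.646
vertex 2.425 -3.122 1.65
vertex 2.04 -3.616 2.845
endloop
endfacet
facet normal -0.285 -0.365 0.887
outer loop
vertex 1.915 -4.002 2.646
vertex 2.04 -3.616 2.845
vertex 1.477 -3.607 2.668
endloop
endfacet
facet normal 0.286 0.365 -0.886
outer loop
vertex 2.425 -3.122 1.65
vertex 1.863 -3.113 1.472
vertex 2.22 -2.731 1.745
endloop
endfacet
facet normal 0.844 0.342 0.413
outer loop
vertex 2.425 -3.122 1.65
vertex 2.22 -2.731 1.745
vertex 2.04 -3.616 2.845
endloop
endfacet
facet normal 0.844 0.341 0.413
outer loop
vertex 2.04 -3.616 2.845
vertex 2.22 -2.731 1.745
vertex 1.835 -3.225 2.941
endloop
endfacet
facet normal -0.284 -0.367 0.886
outer loop
vertex 2.04 -3.616 2.845
vertex 1.835 -3.225 2.941
vertex 1.477 -3.607 2.668
endloop
endfacet
facet normal -0.476 -0.265 -0.838
outer loop
vertex 0.65 0.467 -5.151
vertex 0.135 0.242 -4.787
vertex 0.146 0.879 -4.995
endloop
endfacet
facet normal 0.571 0.787 -0.233
outer loop
vertex 0.65 0.467 -5.151
vertex 0.146 0.879 -4.995
vertex 1.065 0.758 -3.153
endloop
endfacet
facet normal -0.478 -0.265 -0.838
outer loop
vertex 0.146 0.879 -4.995
vertex 0.135 0.242 -4.787
vertex -0.369 0.654 -4.63
endloop
endfacet
facet normal -0.272 0.942 0.197
outer loop
vertex 0.146 0.879 -4.995
vertex -0.369 0.654 -4.63
vertex 1.065 0.758 -3.153
endloop
endfacet
facet normal -0.477 -0.264 -0.839
outer loop
vertex -0.369 0.654 -4.63
vertex 0.135 0.242 -4.787
vertex -0.381 0.017 -4.423
endloop
endfacet
facet normal -0.706 0.231 0.669
outer loop
vertex -0.369 0.654 -4.63
vertex -0.381 0.017 -4.423
vertex 1.065 0.758 -3.153
endloop
endfacet
facet normal -0.476 -0.264 -0.839
outer loop
vertex -0.381 0.017 -4.423
vertex 0.135 0.242 -4.787
vertex 0.124 -0.395 -4.58
endloop
endfacet
facet normal -0.298 -0.637 0.711
outer loop
vertex -0.381 0.017 -4.423
vertex 0.124 -0.395 -4.58
vertex 1.065 0.758 -3.153
endloop
endfacet
facet normal -0.477 -0.264 -0.838
outer loop
vertex 0.124 -0.395 -4.58
vertex 0.135 0.242 -4.787
vertex 0.639 -0.17 -4.944
endloop
endfacet
facet normal 0.544 -0.791 0.280
outer loop
vertex 0.124 -0.395 -4.58
vertex 0.639 -0.17 -4.944
vertex 1.065 0.758 -3.153
endloop
endfacet
facet normal -0.477 -0.264 -0.838
outer loop
vertex 0.639 -0.17 -4.944
vertex 0.135 0.242 -4.787
vertex 0.65 0.467 -5.151
endloop
endfacet
facet normal 0.978 -0.079 -0.192
outer loop
vertex 0.639 -0.17 -4.944
vertex 0.65 0.467 -5.151
vertex 1.065 0.758 -3.153
endloop
endfacet

endsolid


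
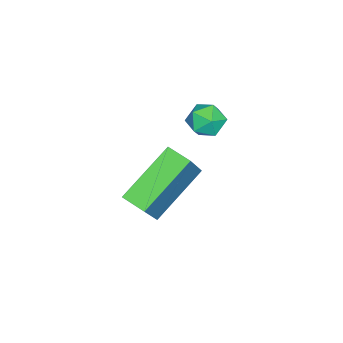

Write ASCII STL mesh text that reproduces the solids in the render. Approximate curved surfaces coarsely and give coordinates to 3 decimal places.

solid 
facet normal -0.620 -0.046 -0.784
outer loop
vertex -2.068 0.246 2.233
vertex -1.841 1.023 2.008
vertex -0.462 -0.578 1.011
endloop
endfacet
facet normal -0.270 -0.925 0.268
outer loop
vertex 0.821 -0.483 2.632
vertex -2.068 0.246 2.233
vertex -0.462 -0.578 1.011
endloop
endfacet
facet normal -0.620 -0.047 -0.783
outer loop
vertex -0.462 -0.578 1.011
vertex -1.841 1.023 2.008
vertex -0.235 0.199 0.785
endloop
endfacet
facet normal 0.737 -0.378 -0.561
outer loop
vertex -0.235 0.199 0.785
vertex 0.821 -0.483 2.632
vertex -0.462 -0.578 1.011
endloop
endfacet
facet normal -0.737 0.378 0.561
outer loop
vertex -2.068 0.246 2.233
vertex -0.558 1.118 3.629
vertex -1.841 1.023 2.008
endloop
endfacet
facet normal -0.270 -0.925 0.268
outer loop
vertex -0.785 0.341 3.855
vertex -2.068 0.246 2.233
vertex 0.821 -0.483 2.632
endloop
endfacet
facet normal -0.737 0.378 0.561
outer loop
vertex -0.785 0.341 3.855
vertex -0.558 1.118 3.629
vertex -2.068 0.246 2.233
endloop
endfacet
facet normal 0.270 0.925 -0.268
outer loop
vertex -1.841 1.023 2.008
vertex -0.558 1.118 3.629
vertex -0.235 0.199 0.785
endloop
endfacet
facet normal 0.737 -0.378 -0.561
outer loop
vertex 1.048 0.294 2.407
vertex 0.821 -0.483 2.632
vertex -0.235 0.199 0.785
endloop
endfacet
facet normal 0.270 0.925 -0.268
outer loop
vertex -0.235 0.199 0.785
vertex -0.558 1.118 3.629
vertex 1.048 0.294 2.407
endloop
endfacet
facet normal 0.620 0.046 0.783
outer loop
vertex 1.048 0.294 2.407
vertex -0.785 0.341 3.855
vertex 0.821 -0.483 2.632
endloop
endfacet
facet normal 0.620 0.047 0.783
outer loop
vertex -0.558 1.118 3.629
vertex -0.785 0.341 3.855
vertex 1.048 0.294 2.407
endloop
endfacet
facet normal 0.065 0.716 0.695
outer loop
vertex -3.439 1.278 3.209
vertex -3.511 0.8 3.708
vertex -2.879 0.968 3.476
endloop
endfacet
facet normal 0.439 0.891 0.114
outer loop
vertex -3.439 1.278 3.209
vertex -2.879 0.968 3.476
vertex -2.923 1.077 2.792
endloop
endfacet
facet normal -0.009 0.896 -0.443
outer loop
vertex -3.439 1.278 3.209
vertex -2.923 1.077 2.792
vertex -3.582 0.976 2.601
endloop
endfacet
facet normal -0.659 0.724 -0.205
outer loop
vertex -3.439 1.278 3.209
vertex -3.582 0.976 2.601
vertex -3.946 0.805 3.167
endloop
endfacet
facet normal -0.613 0.613 0.499
outer loop
vertex -3.439 1.278 3.209
vertex -3.946 0.805 3.167
vertex -3.511 0.8 3.708
endloop
endfacet
facet normal 0.924 0.383 0.002
outer loop
vertex -2.923 1.077 2.792
vertex -2.879 0.968 3.476
vertex -2.674 0.475 3.033
endloop
endfacet
facet normal 0.320 0.098 0.942
outer loop
vertex -2.879 0.968 3.476
vertex -3.511 0.8 3.708
vertex -3.038 0.304 3.599
endloop
endfacet
facet normal -0.778 -0.072 0.625
outer loop
vertex -3.511 0.8 3.708
vertex -3.946 0.805 3.167
vertex -3.697 0.203 3.408
endloop
endfacet
facet normal -0.851 0.108 -0.514
outer loop
vertex -3.946 0.805 3.167
vertex -3.582 0.976 2.601
vertex -3.741 0.312 2.724
endloop
endfacet
facet normal 0.201 0.389 -0.899
outer loop
vertex -3.582 0.976 2.601
vertex -2.923 1.077 2.792
vertex -3.109 0.48 2.492
endloop
endfacet
facet normal 0.659 -0.724 0.205
outer loop
vertex -3.181 0.002 2.991
vertex -2.674 0.475 3.033
vertex -3.038 0.304 3.599
endloop
endfacet
facet normal 0.009 -0.896 0.443
outer loop
vertex -3.181 0.002 2.991
vertex -3.038 0.304 3.599
vertex -3.697 0.203 3.408
endloop
endfacet
facet normal -0.439 -0.891 -0.114
outer loop
vertex -3.181 0.002 2.991
vertex -3.697 0.203 3.408
vertex -3.741 0.312 2.724
endloop
endfacet
facet normal -0.065 -0.716 -0.695
outer loop
vertex -3.181 0.002 2.991
vertex -3.741 0.312 2.724
vertex -3.109 0.48 2.492
endloop
endfacet
facet normal 0.613 -0.613 -0.499
outer loop
vertex -3.181 0.002 2.991
vertex -3.109 0.48 2.492
vertex -2.674 0.475 3.033
endloop
endfacet
facet normal 0.851 -0.108 0.514
outer loop
vertex -3.038 0.304 3.599
vertex -2.674 0.475 3.033
vertex -2.879 0.968 3.476
endloop
endfacet
facet normal -0.201 -0.389 0.899
outer loop
vertex -3.697 0.203 3.408
vertex -3.038 0.304 3.599
vertex -3.511 0.8 3.708
endloop
endfacet
facet normal -0.924 -0.383 -0.002
outer loop
vertex -3.741 0.312 2.724
vertex -3.697 0.203 3.408
vertex -3.946 0.805 3.167
endloop
endfacet
facet normal -0.320 -0.098 -0.942
outer loop
vertex -3.109 0.48 2.492
vertex -3.741 0.312 2.724
vertex -3.582 0.976 2.601
endloop
endfacet
facet normal 0.778 0.072 -0.625
outer loop
vertex -2.674 0.475 3.033
vertex -3.109 0.48 2.492
vertex -2.923 1.077 2.792
endloop
endfacet

endsolid


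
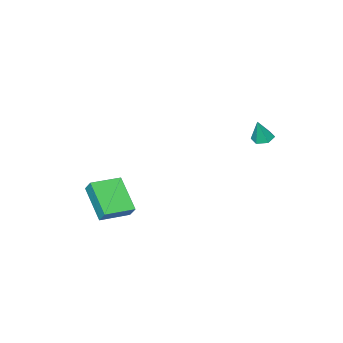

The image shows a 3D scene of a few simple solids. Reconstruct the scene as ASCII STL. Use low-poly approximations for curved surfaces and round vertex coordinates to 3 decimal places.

solid 
facet normal -0.311 -0.019 -0.950
outer loop
vertex -0.629 1.824 2.88
vertex -0.993 2.249 2.991
vertex -0.463 2.366 2.815
endloop
endfacet
facet normal 0.956 -0.283 0.082
outer loop
vertex -0.629 1.824 2.88
vertex -0.463 2.366 2.815
vertex -0.607 2.271 4.169
endloop
endfacet
facet normal -0.312 -0.018 -0.950
outer loop
vertex -0.463 2.366 2.815
vertex -0.993 2.249 2.991
vertex -0.826 2.791 2.926
endloop
endfacet
facet normal 0.770 0.625 0.126
outer loop
vertex -0.463 2.366 2.815
vertex -0.826 2.791 2.926
vertex -0.607 2.271 4.169
endloop
endfacet
facet normal -0.312 -0.018 -0.950
outer loop
vertex -0.826 2.791 2.926
vertex -0.993 2.249 2.991
vertex -1.356 2.674 3.102
endloop
endfacet
facet normal -0.071 0.916 0.396
outer loop
vertex -0.826 2.791 2.926
vertex -1.356 2.674 3.102
vertex -0.607 2.271 4.169
endloop
endfacet
facet normal -0.311 -0.017 -0.950
outer loop
vertex -1.356 2.674 3.102
vertex -0.993 2.249 2.991
vertex -1.522 2.133 3.166
endloop
endfacet
facet normal -0.726 0.296 0.621
outer loop
vertex -1.356 2.674 3.102
vertex -1.522 2.133 3.166
vertex -0.607 2.271 4.169
endloop
endfacet
facet normal -0.311 -0.017 -0.950
outer loop
vertex -1.522 2.133 3.166
vertex -0.993 2.249 2.991
vertex -1.159 1.708 3.055
endloop
endfacet
facet normal -0.540 -0.612 0.577
outer loop
vertex -1.522 2.133 3.166
vertex -1.159 1.708 3.055
vertex -0.607 2.271 4.169
endloop
endfacet
facet normal -0.310 -0.017 -0.951
outer loop
vertex -1.159 1.708 3.055
vertex -0.993 2.249 2.991
vertex -0.629 1.824 2.88
endloop
endfacet
facet normal 0.299 -0.903 0.308
outer loop
vertex -1.159 1.708 3.055
vertex -0.629 1.824 2.88
vertex -0.607 2.271 4.169
endloop
endfacet
facet normal -0.977 0.206 -0.049
outer loop
vertex 2.254 -4.245 -1.346
vertex 2.661 -2.635 -2.681
vertex 2.177 -4.767 -2.0
endloop
endfacet
facet normal -0.191 -0.756 0.626
outer loop
vertex 3.779 -5.105 -1.919
vertex 2.254 -4.245 -1.346
vertex 2.177 -4.767 -2.0
endloop
endfacet
facet normal -0.977 0.206 -0.048
outer loop
vertex 2.177 -4.767 -2.0
vertex 2.661 -2.635 -2.681
vertex 2.583 -3.157 -3.334
endloop
endfacet
facet normal -0.092 -0.621 -0.778
outer loop
vertex 2.583 -3.157 -3.334
vertex 3.779 -5.105 -1.919
vertex 2.177 -4.767 -2.0
endloop
endfacet
facet normal 0.092 0.622 0.778
outer loop
vertex 2.254 -4.245 -1.346
vertex 4.263 -2.973 -2.6
vertex 2.661 -2.635 -2.681
endloop
endfacet
facet normal -0.191 -0.756 0.627
outer loop
vertex 3.857 -4.583 -1.266
vertex 2.254 -4.245 -1.346
vertex 3.779 -5.105 -1.919
endloop
endfacet
facet normal 0.092 0.621 0.778
outer loop
vertex 3.857 -4.583 -1.266
vertex 4.263 -2.973 -2.6
vertex 2.254 -4.245 -1.346
endloop
endfacet
facet normal 0.191 0.755 -0.627
outer loop
vertex 2.661 -2.635 -2.681
vertex 4.263 -2.973 -2.6
vertex 2.583 -3.157 -3.334
endloop
endfacet
facet normal -0.092 -0.622 -0.778
outer loop
vertex 4.186 -3.495 -3.254
vertex 3.779 -5.105 -1.919
vertex 2.583 -3.157 -3.334
endloop
endfacet
facet normal 0.191 0.756 -0.626
outer loop
vertex 2.583 -3.157 -3.334
vertex 4.263 -2.973 -2.6
vertex 4.186 -3.495 -3.254
endloop
endfacet
facet normal 0.977 -0.207 0.049
outer loop
vertex 4.186 -3.495 -3.254
vertex 3.857 -4.583 -1.266
vertex 3.779 -5.105 -1.919
endloop
endfacet
facet normal 0.977 -0.206 0.049
outer loop
vertex 4.263 -2.973 -2.6
vertex 3.857 -4.583 -1.266
vertex 4.186 -3.495 -3.254
endloop
endfacet

endsolid


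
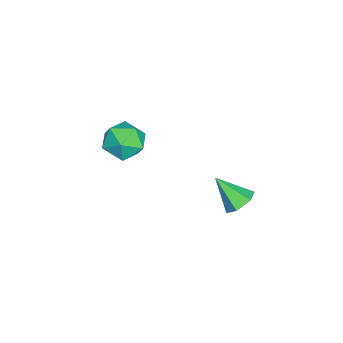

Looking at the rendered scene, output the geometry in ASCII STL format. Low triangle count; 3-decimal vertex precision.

solid 
facet normal 0.188 0.697 -0.692
outer loop
vertex 0.437 3.347 -1.891
vertex -0.112 3.909 -1.474
vertex 0.751 3.889 -1.259
endloop
endfacet
facet normal 0.778 -0.613 0.139
outer loop
vertex 0.437 3.347 -1.891
vertex 0.751 3.889 -1.259
vertex -0.468 2.591 -0.166
endloop
endfacet
facet normal 0.188 0.697 -0.692
outer loop
vertex 0.751 3.889 -1.259
vertex -0.112 3.909 -1.474
vertex 0.202 4.451 -0.842
endloop
endfacet
facet normal 0.636 0.051 0.770
outer loop
vertex 0.751 3.889 -1.259
vertex 0.202 4.451 -0.842
vertex -0.468 2.591 -0.166
endloop
endfacet
facet normal 0.187 0.698 -0.691
outer loop
vertex 0.202 4.451 -0.842
vertex -0.112 3.909 -1.474
vertex -0.662 4.471 -1.056
endloop
endfacet
facet normal -0.212 0.400 0.892
outer loop
vertex 0.202 4.451 -0.842
vertex -0.662 4.471 -1.056
vertex -0.468 2.591 -0.166
endloop
endfacet
facet normal 0.187 0.698 -0.691
outer loop
vertex -0.662 4.471 -1.056
vertex -0.112 3.909 -1.474
vertex -0.976 3.929 -1.688
endloop
endfacet
facet normal -0.920 0.086 0.383
outer loop
vertex -0.662 4.471 -1.056
vertex -0.976 3.929 -1.688
vertex -0.468 2.591 -0.166
endloop
endfacet
facet normal 0.187 0.698 -0.691
outer loop
vertex -0.976 3.929 -1.688
vertex -0.112 3.909 -1.474
vertex -0.426 3.367 -2.106
endloop
endfacet
facet normal -0.778 -0.577 -0.248
outer loop
vertex -0.976 3.929 -1.688
vertex -0.426 3.367 -2.106
vertex -0.468 2.591 -0.166
endloop
endfacet
facet normal 0.188 0.697 -0.692
outer loop
vertex -0.426 3.367 -2.106
vertex -0.112 3.909 -1.474
vertex 0.437 3.347 -1.891
endloop
endfacet
facet normal 0.070 -0.927 -0.369
outer loop
vertex -0.426 3.367 -2.106
vertex 0.437 3.347 -1.891
vertex -0.468 2.591 -0.166
endloop
endfacet
facet normal -0.977 0.211 0.020
outer loop
vertex -4.086 -2.679 -1.504
vertex -4.075 -2.747 -0.255
vertex -3.851 -1.656 -0.824
endloop
endfacet
facet normal -0.663 0.514 -0.544
outer loop
vertex -4.086 -2.679 -1.504
vertex -3.851 -1.656 -0.824
vertex -3.183 -1.887 -1.856
endloop
endfacet
facet normal -0.361 -0.003 -0.933
outer loop
vertex -4.086 -2.679 -1.504
vertex -3.183 -1.887 -1.856
vertex -2.994 -3.122 -1.925
endloop
endfacet
facet normal -0.488 -0.625 -0.609
outer loop
vertex -4.086 -2.679 -1.504
vertex -2.994 -3.122 -1.925
vertex -3.545 -3.654 -0.936
endloop
endfacet
facet normal -0.869 -0.494 -0.019
outer loop
vertex -4.086 -2.679 -1.504
vertex -3.545 -3.654 -0.936
vertex -4.075 -2.747 -0.255
endloop
endfacet
facet normal -0.145 0.941 -0.304
outer loop
vertex -3.183 -1.887 -1.856
vertex -3.851 -1.656 -0.824
vertex -2.615 -1.466 -0.824
endloop
endfacet
facet normal -0.653 0.451 0.608
outer loop
vertex -3.851 -1.656 -0.824
vertex -4.075 -2.747 -0.255
vertex -3.166 -1.998 0.165
endloop
endfacet
facet normal -0.479 -0.689 0.544
outer loop
vertex -4.075 -2.747 -0.255
vertex -3.545 -3.654 -0.936
vertex -2.977 -3.233 0.096
endloop
endfacet
facet normal 0.139 -0.902 -0.408
outer loop
vertex -3.545 -3.654 -0.936
vertex -2.994 -3.122 -1.925
vertex -2.309 -3.464 -0.936
endloop
endfacet
facet normal 0.345 0.105 -0.933
outer loop
vertex -2.994 -3.122 -1.925
vertex -3.183 -1.887 -1.856
vertex -2.085 -2.373 -1.505
endloop
endfacet
facet normal 0.488 0.625 0.609
outer loop
vertex -2.074 -2.441 -0.256
vertex -2.615 -1.466 -0.824
vertex -3.166 -1.998 0.165
endloop
endfacet
facet normal 0.361 0.003 0.933
outer loop
vertex -2.074 -2.441 -0.256
vertex -3.166 -1.998 0.165
vertex -2.977 -3.233 0.096
endloop
endfacet
facet normal 0.663 -0.514 0.544
outer loop
vertex -2.074 -2.441 -0.256
vertex -2.977 -3.233 0.096
vertex -2.309 -3.464 -0.936
endloop
endfacet
facet normal 0.977 -0.211 -0.020
outer loop
vertex -2.074 -2.441 -0.256
vertex -2.309 -3.464 -0.936
vertex -2.085 -2.373 -1.505
endloop
endfacet
facet normal 0.869 0.494 0.019
outer loop
vertex -2.074 -2.441 -0.256
vertex -2.085 -2.373 -1.505
vertex -2.615 -1.466 -0.824
endloop
endfacet
facet normal -0.139 0.902 0.408
outer loop
vertex -3.166 -1.998 0.165
vertex -2.615 -1.466 -0.824
vertex -3.851 -1.656 -0.824
endloop
endfacet
facet normal -0.345 -0.105 0.933
outer loop
vertex -2.977 -3.233 0.096
vertex -3.166 -1.998 0.165
vertex -4.075 -2.747 -0.255
endloop
endfacet
facet normal 0.145 -0.941 0.304
outer loop
vertex -2.309 -3.464 -0.936
vertex -2.977 -3.233 0.096
vertex -3.545 -3.654 -0.936
endloop
endfacet
facet normal 0.653 -0.451 -0.608
outer loop
vertex -2.085 -2.373 -1.505
vertex -2.309 -3.464 -0.936
vertex -2.994 -3.122 -1.925
endloop
endfacet
facet normal 0.479 0.689 -0.544
outer loop
vertex -2.615 -1.466 -0.824
vertex -2.085 -2.373 -1.505
vertex -3.183 -1.887 -1.856
endloop
endfacet

endsolid


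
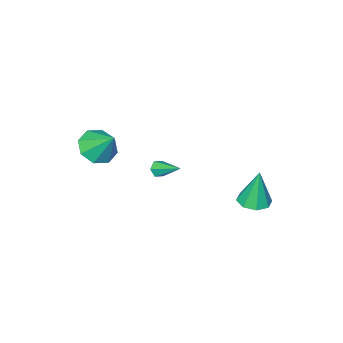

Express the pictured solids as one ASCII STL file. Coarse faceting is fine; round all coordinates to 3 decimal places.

solid 
facet normal 0.104 -0.873 -0.476
outer loop
vertex 2.533 -0.45 -1.382
vertex 2.056 -0.411 -1.558
vertex 2.444 -0.218 -1.827
endloop
endfacet
facet normal 0.917 0.398 0.024
outer loop
vertex 2.533 -0.45 -1.382
vertex 2.444 -0.218 -1.827
vertex 1.884 1.011 -0.782
endloop
endfacet
facet normal 0.105 -0.874 -0.475
outer loop
vertex 2.444 -0.218 -1.827
vertex 2.056 -0.411 -1.558
vertex 1.967 -0.179 -2.004
endloop
endfacet
facet normal 0.300 0.694 -0.655
outer loop
vertex 2.444 -0.218 -1.827
vertex 1.967 -0.179 -2.004
vertex 1.884 1.011 -0.782
endloop
endfacet
facet normal 0.107 -0.873 -0.476
outer loop
vertex 1.967 -0.179 -2.004
vertex 2.056 -0.411 -1.558
vertex 1.579 -0.373 -1.735
endloop
endfacet
facet normal -0.646 0.524 -0.554
outer loop
vertex 1.967 -0.179 -2.004
vertex 1.579 -0.373 -1.735
vertex 1.884 1.011 -0.782
endloop
endfacet
facet normal 0.107 -0.873 -0.476
outer loop
vertex 1.579 -0.373 -1.735
vertex 2.056 -0.411 -1.558
vertex 1.668 -0.605 -1.29
endloop
endfacet
facet normal -0.972 0.059 0.225
outer loop
vertex 1.579 -0.373 -1.735
vertex 1.668 -0.605 -1.29
vertex 1.884 1.011 -0.782
endloop
endfacet
facet normal 0.106 -0.872 -0.478
outer loop
vertex 1.668 -0.605 -1.29
vertex 2.056 -0.411 -1.558
vertex 2.145 -0.644 -1.113
endloop
endfacet
facet normal -0.355 -0.237 0.904
outer loop
vertex 1.668 -0.605 -1.29
vertex 2.145 -0.644 -1.113
vertex 1.884 1.011 -0.782
endloop
endfacet
facet normal 0.105 -0.872 -0.478
outer loop
vertex 2.145 -0.644 -1.113
vertex 2.056 -0.411 -1.558
vertex 2.533 -0.45 -1.382
endloop
endfacet
facet normal 0.591 -0.068 0.804
outer loop
vertex 2.145 -0.644 -1.113
vertex 2.533 -0.45 -1.382
vertex 1.884 1.011 -0.782
endloop
endfacet
facet normal 0.072 -0.083 -0.994
outer loop
vertex -1.405 1.326 -4.603
vertex -2.132 1.831 -4.698
vertex -1.258 1.989 -4.648
endloop
endfacet
facet normal 0.884 -0.166 0.438
outer loop
vertex -1.405 1.326 -4.603
vertex -1.258 1.989 -4.648
vertex -2.288 2.009 -2.562
endloop
endfacet
facet normal 0.072 -0.083 -0.994
outer loop
vertex -1.258 1.989 -4.648
vertex -2.132 1.831 -4.698
vertex -1.623 2.56 -4.722
endloop
endfacet
facet normal 0.760 0.534 0.370
outer loop
vertex -1.258 1.989 -4.648
vertex -1.623 2.56 -4.722
vertex -2.288 2.009 -2.562
endloop
endfacet
facet normal 0.073 -0.084 -0.994
outer loop
vertex -1.623 2.56 -4.722
vertex -2.132 1.831 -4.698
vertex -2.286 2.703 -4.783
endloop
endfacet
facet normal 0.176 0.940 0.294
outer loop
vertex -1.623 2.56 -4.722
vertex -2.286 2.703 -4.783
vertex -2.288 2.009 -2.562
endloop
endfacet
facet normal 0.073 -0.084 -0.994
outer loop
vertex -2.286 2.703 -4.783
vertex -2.132 1.831 -4.698
vertex -2.859 2.335 -4.794
endloop
endfacet
facet normal -0.526 0.812 0.253
outer loop
vertex -2.286 2.703 -4.783
vertex -2.859 2.335 -4.794
vertex -2.288 2.009 -2.562
endloop
endfacet
facet normal 0.073 -0.084 -0.994
outer loop
vertex -2.859 2.335 -4.794
vertex -2.132 1.831 -4.698
vertex -3.007 1.672 -4.749
endloop
endfacet
facet normal -0.935 0.227 0.272
outer loop
vertex -2.859 2.335 -4.794
vertex -3.007 1.672 -4.749
vertex -2.288 2.009 -2.562
endloop
endfacet
facet normal 0.073 -0.082 -0.994
outer loop
vertex -3.007 1.672 -4.749
vertex -2.132 1.831 -4.698
vertex -2.642 1.101 -4.675
endloop
endfacet
facet normal -0.812 -0.475 0.340
outer loop
vertex -3.007 1.672 -4.749
vertex -2.642 1.101 -4.675
vertex -2.288 2.009 -2.562
endloop
endfacet
facet normal 0.074 -0.083 -0.994
outer loop
vertex -2.642 1.101 -4.675
vertex -2.132 1.831 -4.698
vertex -1.979 0.958 -4.614
endloop
endfacet
facet normal -0.228 -0.880 0.416
outer loop
vertex -2.642 1.101 -4.675
vertex -1.979 0.958 -4.614
vertex -2.288 2.009 -2.562
endloop
endfacet
facet normal 0.072 -0.083 -0.994
outer loop
vertex -1.979 0.958 -4.614
vertex -2.132 1.831 -4.698
vertex -1.405 1.326 -4.603
endloop
endfacet
facet normal 0.474 -0.753 0.457
outer loop
vertex -1.979 0.958 -4.614
vertex -1.405 1.326 -4.603
vertex -2.288 2.009 -2.562
endloop
endfacet
facet normal 0.037 -0.682 -0.730
outer loop
vertex 4.772 -3.113 0.262
vertex 3.993 -2.597 -0.259
vertex 5.061 -2.546 -0.253
endloop
endfacet
facet normal 0.796 0.131 0.591
outer loop
vertex 4.772 -3.113 0.262
vertex 5.061 -2.546 -0.253
vertex 3.927 -1.403 1.019
endloop
endfacet
facet normal 0.037 -0.681 -0.731
outer loop
vertex 5.061 -2.546 -0.253
vertex 3.993 -2.597 -0.259
vertex 4.725 -2.008 -0.771
endloop
endfacet
facet normal 0.775 0.616 0.137
outer loop
vertex 5.061 -2.546 -0.253
vertex 4.725 -2.008 -0.771
vertex 3.927 -1.403 1.019
endloop
endfacet
facet normal 0.038 -0.682 -0.730
outer loop
vertex 4.725 -2.008 -0.771
vertex 3.993 -2.597 -0.259
vertex 3.96 -1.816 -0.99
endloop
endfacet
facet normal 0.289 0.939 -0.188
outer loop
vertex 4.725 -2.008 -0.771
vertex 3.96 -1.816 -0.99
vertex 3.927 -1.403 1.019
endloop
endfacet
facet normal 0.038 -0.682 -0.730
outer loop
vertex 3.96 -1.816 -0.99
vertex 3.993 -2.597 -0.259
vertex 3.214 -2.081 -0.781
endloop
endfacet
facet normal -0.376 0.906 -0.193
outer loop
vertex 3.96 -1.816 -0.99
vertex 3.214 -2.081 -0.781
vertex 3.927 -1.403 1.019
endloop
endfacet
facet normal 0.037 -0.682 -0.730
outer loop
vertex 3.214 -2.081 -0.781
vertex 3.993 -2.597 -0.259
vertex 2.924 -2.648 -0.266
endloop
endfacet
facet normal -0.832 0.540 0.126
outer loop
vertex 3.214 -2.081 -0.781
vertex 2.924 -2.648 -0.266
vertex 3.927 -1.403 1.019
endloop
endfacet
facet normal 0.037 -0.682 -0.730
outer loop
vertex 2.924 -2.648 -0.266
vertex 3.993 -2.597 -0.259
vertex 3.26 -3.185 0.253
endloop
endfacet
facet normal -0.812 0.054 0.581
outer loop
vertex 2.924 -2.648 -0.266
vertex 3.26 -3.185 0.253
vertex 3.927 -1.403 1.019
endloop
endfacet
facet normal 0.037 -0.682 -0.730
outer loop
vertex 3.26 -3.185 0.253
vertex 3.993 -2.597 -0.259
vertex 4.025 -3.378 0.472
endloop
endfacet
facet normal -0.327 -0.267 0.906
outer loop
vertex 3.26 -3.185 0.253
vertex 4.025 -3.378 0.472
vertex 3.927 -1.403 1.019
endloop
endfacet
facet normal 0.037 -0.682 -0.730
outer loop
vertex 4.025 -3.378 0.472
vertex 3.993 -2.597 -0.259
vertex 4.772 -3.113 0.262
endloop
endfacet
facet normal 0.340 -0.235 0.911
outer loop
vertex 4.025 -3.378 0.472
vertex 4.772 -3.113 0.262
vertex 3.927 -1.403 1.019
endloop
endfacet

endsolid


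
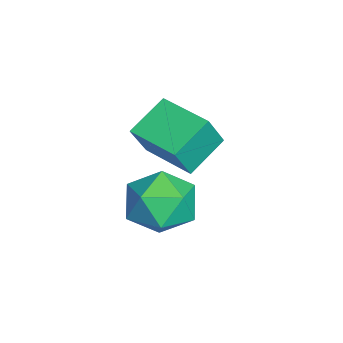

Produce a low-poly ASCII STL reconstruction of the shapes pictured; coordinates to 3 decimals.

solid 
facet normal -0.631 0.614 0.474
outer loop
vertex -1.325 1.746 1.632
vertex -0.015 3.108 1.61
vertex -1.828 2.209 0.364
endloop
endfacet
facet normal -0.693 -0.721 0.012
outer loop
vertex -0.825 1.232 -0.39
vertex -1.325 1.746 1.632
vertex -1.828 2.209 0.364
endloop
endfacet
facet normal -0.631 0.614 0.474
outer loop
vertex -1.828 2.209 0.364
vertex -0.015 3.108 1.61
vertex -0.518 3.571 0.342
endloop
endfacet
facet normal -0.349 0.321 -0.880
outer loop
vertex -0.518 3.571 0.342
vertex -0.825 1.232 -0.39
vertex -1.828 2.209 0.364
endloop
endfacet
facet normal 0.349 -0.321 0.880
outer loop
vertex -1.325 1.746 1.632
vertex 0.988 2.131 0.856
vertex -0.015 3.108 1.61
endloop
endfacet
facet normal -0.693 -0.721 0.012
outer loop
vertex -0.322 0.769 0.878
vertex -1.325 1.746 1.632
vertex -0.825 1.232 -0.39
endloop
endfacet
facet normal 0.349 -0.321 0.880
outer loop
vertex -0.322 0.769 0.878
vertex 0.988 2.131 0.856
vertex -1.325 1.746 1.632
endloop
endfacet
facet normal 0.693 0.721 -0.012
outer loop
vertex -0.015 3.108 1.61
vertex 0.988 2.131 0.856
vertex -0.518 3.571 0.342
endloop
endfacet
facet normal -0.349 0.321 -0.880
outer loop
vertex 0.485 2.594 -0.412
vertex -0.825 1.232 -0.39
vertex -0.518 3.571 0.342
endloop
endfacet
facet normal 0.693 0.721 -0.012
outer loop
vertex -0.518 3.571 0.342
vertex 0.988 2.131 0.856
vertex 0.485 2.594 -0.412
endloop
endfacet
facet normal 0.631 -0.614 -0.474
outer loop
vertex 0.485 2.594 -0.412
vertex -0.322 0.769 0.878
vertex -0.825 1.232 -0.39
endloop
endfacet
facet normal 0.631 -0.614 -0.474
outer loop
vertex 0.988 2.131 0.856
vertex -0.322 0.769 0.878
vertex 0.485 2.594 -0.412
endloop
endfacet
facet normal -0.728 0.354 0.586
outer loop
vertex 1.453 2.723 -0.111
vertex 0.813 1.701 -0.289
vertex 1.598 1.774 0.642
endloop
endfacet
facet normal -0.094 0.610 0.787
outer loop
vertex 1.453 2.723 -0.111
vertex 1.598 1.774 0.642
vertex 2.57 2.408 0.266
endloop
endfacet
facet normal 0.191 0.954 0.231
outer loop
vertex 1.453 2.723 -0.111
vertex 2.57 2.408 0.266
vertex 2.386 2.727 -0.897
endloop
endfacet
facet normal -0.268 0.911 -0.314
outer loop
vertex 1.453 2.723 -0.111
vertex 2.386 2.727 -0.897
vertex 1.3 2.289 -1.24
endloop
endfacet
facet normal -0.836 0.540 -0.094
outer loop
vertex 1.453 2.723 -0.111
vertex 1.3 2.289 -1.24
vertex 0.813 1.701 -0.289
endloop
endfacet
facet normal 0.329 0.055 0.943
outer loop
vertex 2.57 2.408 0.266
vertex 1.598 1.774 0.642
vertex 2.62 1.191 0.32
endloop
endfacet
facet normal -0.700 -0.359 0.618
outer loop
vertex 1.598 1.774 0.642
vertex 0.813 1.701 -0.289
vertex 1.534 0.753 -0.023
endloop
endfacet
facet normal -0.874 -0.057 -0.483
outer loop
vertex 0.813 1.701 -0.289
vertex 1.3 2.289 -1.24
vertex 1.35 1.072 -1.186
endloop
endfacet
facet normal 0.046 0.543 -0.838
outer loop
vertex 1.3 2.289 -1.24
vertex 2.386 2.727 -0.897
vertex 2.322 1.706 -1.562
endloop
endfacet
facet normal 0.789 0.612 0.043
outer loop
vertex 2.386 2.727 -0.897
vertex 2.57 2.408 0.266
vertex 3.107 1.779 -0.631
endloop
endfacet
facet normal 0.268 -0.911 0.314
outer loop
vertex 2.467 0.757 -0.809
vertex 2.62 1.191 0.32
vertex 1.534 0.753 -0.023
endloop
endfacet
facet normal -0.191 -0.954 -0.231
outer loop
vertex 2.467 0.757 -0.809
vertex 1.534 0.753 -0.023
vertex 1.35 1.072 -1.186
endloop
endfacet
facet normal 0.094 -0.610 -0.787
outer loop
vertex 2.467 0.757 -0.809
vertex 1.35 1.072 -1.186
vertex 2.322 1.706 -1.562
endloop
endfacet
facet normal 0.728 -0.354 -0.586
outer loop
vertex 2.467 0.757 -0.809
vertex 2.322 1.706 -1.562
vertex 3.107 1.779 -0.631
endloop
endfacet
facet normal 0.836 -0.540 0.094
outer loop
vertex 2.467 0.757 -0.809
vertex 3.107 1.779 -0.631
vertex 2.62 1.191 0.32
endloop
endfacet
facet normal -0.046 -0.543 0.838
outer loop
vertex 1.534 0.753 -0.023
vertex 2.62 1.191 0.32
vertex 1.598 1.774 0.642
endloop
endfacet
facet normal -0.789 -0.612 -0.043
outer loop
vertex 1.35 1.072 -1.186
vertex 1.534 0.753 -0.023
vertex 0.813 1.701 -0.289
endloop
endfacet
facet normal -0.329 -0.055 -0.943
outer loop
vertex 2.322 1.706 -1.562
vertex 1.35 1.072 -1.186
vertex 1.3 2.289 -1.24
endloop
endfacet
facet normal 0.700 0.359 -0.618
outer loop
vertex 3.107 1.779 -0.631
vertex 2.322 1.706 -1.562
vertex 2.386 2.727 -0.897
endloop
endfacet
facet normal 0.874 0.057 0.483
outer loop
vertex 2.62 1.191 0.32
vertex 3.107 1.779 -0.631
vertex 2.57 2.408 0.266
endloop
endfacet

endsolid


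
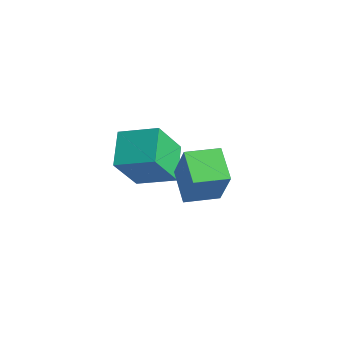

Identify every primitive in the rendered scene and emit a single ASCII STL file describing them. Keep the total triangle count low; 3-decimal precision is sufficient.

solid 
facet normal -0.708 0.596 0.379
outer loop
vertex -3.078 1.214 2.16
vertex -1.815 2.322 2.776
vertex -3.143 2.323 0.296
endloop
endfacet
facet normal -0.706 -0.620 -0.344
outer loop
vertex -1.925 1.298 -0.356
vertex -3.078 1.214 2.16
vertex -3.143 2.323 0.296
endloop
endfacet
facet normal -0.708 0.596 0.379
outer loop
vertex -3.143 2.323 0.296
vertex -1.815 2.322 2.776
vertex -1.879 3.431 0.912
endloop
endfacet
facet normal -0.030 0.511 -0.859
outer loop
vertex -1.879 3.431 0.912
vertex -1.925 1.298 -0.356
vertex -3.143 2.323 0.296
endloop
endfacet
facet normal 0.030 -0.511 0.859
outer loop
vertex -3.078 1.214 2.16
vertex -0.597 1.297 2.124
vertex -1.815 2.322 2.776
endloop
endfacet
facet normal -0.706 -0.619 -0.344
outer loop
vertex -1.861 0.189 1.508
vertex -3.078 1.214 2.16
vertex -1.925 1.298 -0.356
endloop
endfacet
facet normal 0.030 -0.511 0.859
outer loop
vertex -1.861 0.189 1.508
vertex -0.597 1.297 2.124
vertex -3.078 1.214 2.16
endloop
endfacet
facet normal 0.706 0.619 0.344
outer loop
vertex -1.815 2.322 2.776
vertex -0.597 1.297 2.124
vertex -1.879 3.431 0.912
endloop
endfacet
facet normal -0.030 0.511 -0.859
outer loop
vertex -0.662 2.406 0.26
vertex -1.925 1.298 -0.356
vertex -1.879 3.431 0.912
endloop
endfacet
facet normal 0.706 0.619 0.344
outer loop
vertex -1.879 3.431 0.912
vertex -0.597 1.297 2.124
vertex -0.662 2.406 0.26
endloop
endfacet
facet normal 0.708 -0.596 -0.379
outer loop
vertex -0.662 2.406 0.26
vertex -1.861 0.189 1.508
vertex -1.925 1.298 -0.356
endloop
endfacet
facet normal 0.708 -0.596 -0.379
outer loop
vertex -0.597 1.297 2.124
vertex -1.861 0.189 1.508
vertex -0.662 2.406 0.26
endloop
endfacet
facet normal -0.872 0.337 0.356
outer loop
vertex 1.532 1.158 4.476
vertex 2.006 2.532 4.336
vertex 0.809 1.221 2.645
endloop
endfacet
facet normal -0.325 -0.941 0.096
outer loop
vertex 2.134 0.708 2.104
vertex 1.532 1.158 4.476
vertex 0.809 1.221 2.645
endloop
endfacet
facet normal -0.872 0.337 0.356
outer loop
vertex 0.809 1.221 2.645
vertex 2.006 2.532 4.336
vertex 1.283 2.594 2.505
endloop
endfacet
facet normal -0.367 0.032 -0.930
outer loop
vertex 1.283 2.594 2.505
vertex 2.134 0.708 2.104
vertex 0.809 1.221 2.645
endloop
endfacet
facet normal 0.367 -0.032 0.930
outer loop
vertex 1.532 1.158 4.476
vertex 3.331 2.019 3.795
vertex 2.006 2.532 4.336
endloop
endfacet
facet normal -0.324 -0.941 0.096
outer loop
vertex 2.857 0.646 3.935
vertex 1.532 1.158 4.476
vertex 2.134 0.708 2.104
endloop
endfacet
facet normal 0.367 -0.032 0.930
outer loop
vertex 2.857 0.646 3.935
vertex 3.331 2.019 3.795
vertex 1.532 1.158 4.476
endloop
endfacet
facet normal 0.325 0.941 -0.096
outer loop
vertex 2.006 2.532 4.336
vertex 3.331 2.019 3.795
vertex 1.283 2.594 2.505
endloop
endfacet
facet normal -0.367 0.032 -0.930
outer loop
vertex 2.608 2.082 1.964
vertex 2.134 0.708 2.104
vertex 1.283 2.594 2.505
endloop
endfacet
facet normal 0.325 0.941 -0.096
outer loop
vertex 1.283 2.594 2.505
vertex 3.331 2.019 3.795
vertex 2.608 2.082 1.964
endloop
endfacet
facet normal 0.872 -0.337 -0.356
outer loop
vertex 2.608 2.082 1.964
vertex 2.857 0.646 3.935
vertex 2.134 0.708 2.104
endloop
endfacet
facet normal 0.872 -0.337 -0.356
outer loop
vertex 3.331 2.019 3.795
vertex 2.857 0.646 3.935
vertex 2.608 2.082 1.964
endloop
endfacet

endsolid
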